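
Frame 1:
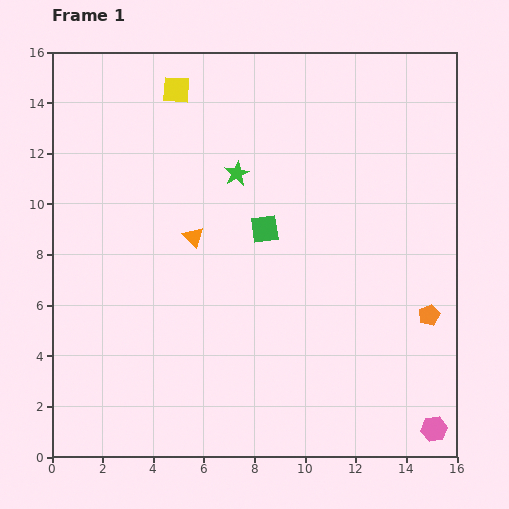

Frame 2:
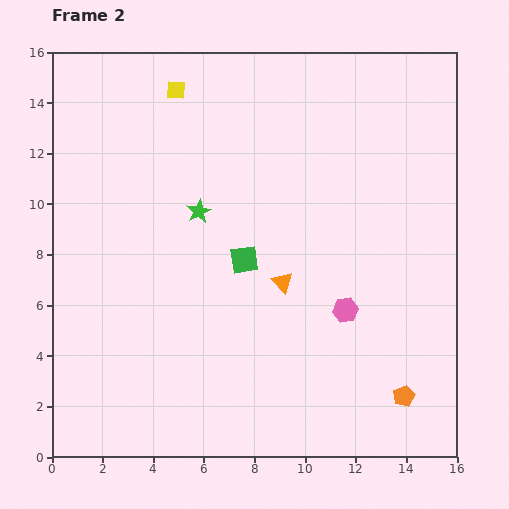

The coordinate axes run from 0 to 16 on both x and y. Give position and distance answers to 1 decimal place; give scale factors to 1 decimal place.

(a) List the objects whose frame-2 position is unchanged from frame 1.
the yellow square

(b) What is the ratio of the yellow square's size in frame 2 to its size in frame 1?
0.7×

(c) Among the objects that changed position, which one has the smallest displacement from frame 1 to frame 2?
the green square

(moved 1.4)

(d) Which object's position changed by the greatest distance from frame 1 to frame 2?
the pink hexagon

(moved 5.9; next 3.9)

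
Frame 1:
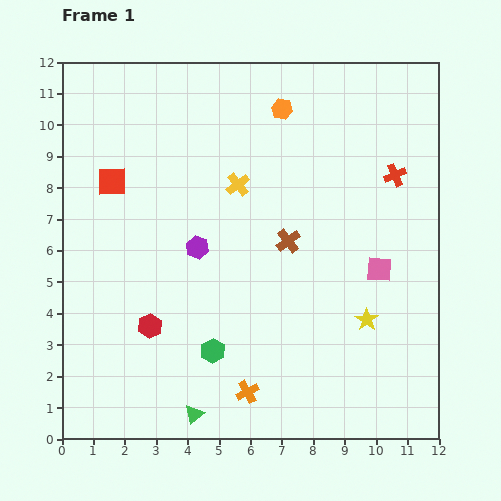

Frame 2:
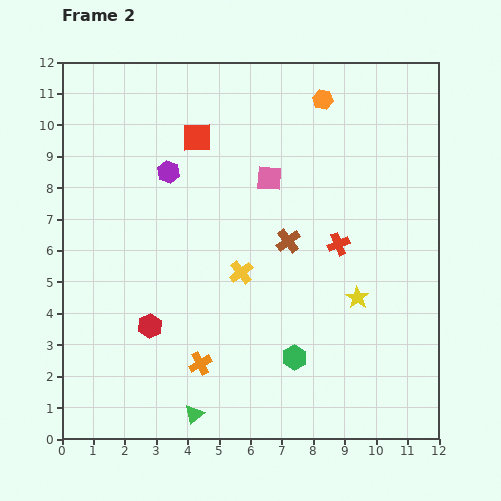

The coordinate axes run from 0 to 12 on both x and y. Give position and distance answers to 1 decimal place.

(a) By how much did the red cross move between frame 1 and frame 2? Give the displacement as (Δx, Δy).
(-1.8, -2.2)

The red cross was at (10.6, 8.4) in frame 1 and (8.8, 6.2) in frame 2.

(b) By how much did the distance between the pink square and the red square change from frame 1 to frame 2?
-6.3

Distance in frame 1: 8.9. Distance in frame 2: 2.6.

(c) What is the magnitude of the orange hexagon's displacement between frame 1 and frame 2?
1.3

The orange hexagon moved from (7.0, 10.5) to (8.3, 10.8), a distance of √(1.3² + 0.3²) ≈ 1.3.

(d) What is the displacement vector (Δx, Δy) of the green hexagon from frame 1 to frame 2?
(2.6, -0.2)

The green hexagon was at (4.8, 2.8) in frame 1 and (7.4, 2.6) in frame 2.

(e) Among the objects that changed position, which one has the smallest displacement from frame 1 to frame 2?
the yellow star

(moved 0.8)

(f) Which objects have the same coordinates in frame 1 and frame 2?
the green triangle, the brown cross, the red hexagon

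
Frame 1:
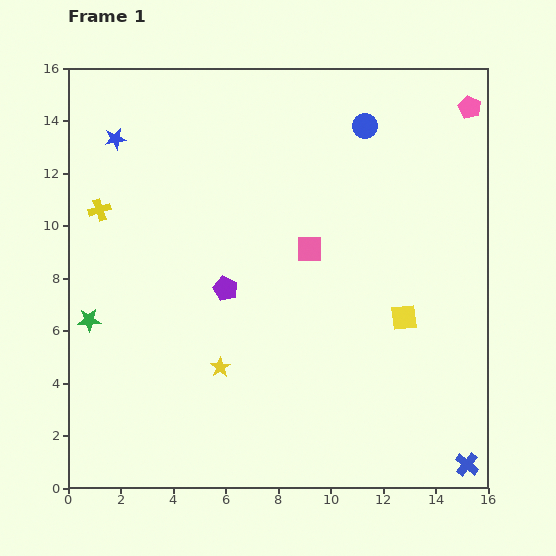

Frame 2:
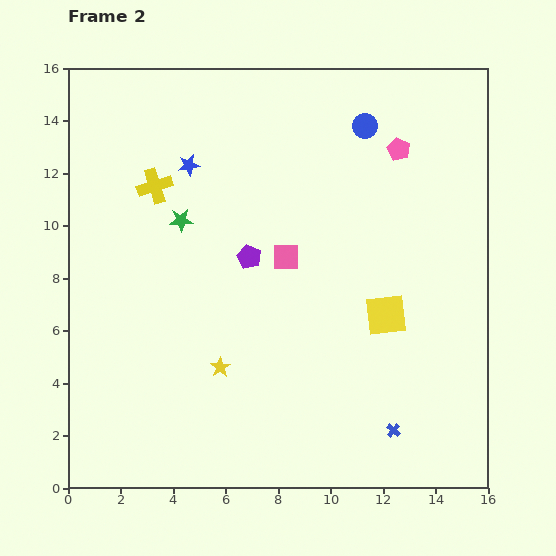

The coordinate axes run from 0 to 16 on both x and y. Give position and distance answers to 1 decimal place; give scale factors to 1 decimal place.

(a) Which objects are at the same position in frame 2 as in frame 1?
the yellow star, the blue circle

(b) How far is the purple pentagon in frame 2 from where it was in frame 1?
1.5

The purple pentagon moved from (6.0, 7.6) to (6.9, 8.8), a distance of √(0.9² + 1.2²) ≈ 1.5.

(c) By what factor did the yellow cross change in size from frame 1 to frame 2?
1.6×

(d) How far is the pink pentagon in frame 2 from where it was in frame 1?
3.1

The pink pentagon moved from (15.3, 14.5) to (12.6, 12.9), a distance of √(2.7² + 1.6²) ≈ 3.1.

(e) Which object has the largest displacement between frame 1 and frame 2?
the green star

(moved 5.2; next 3.1)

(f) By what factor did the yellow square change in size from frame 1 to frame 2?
1.6×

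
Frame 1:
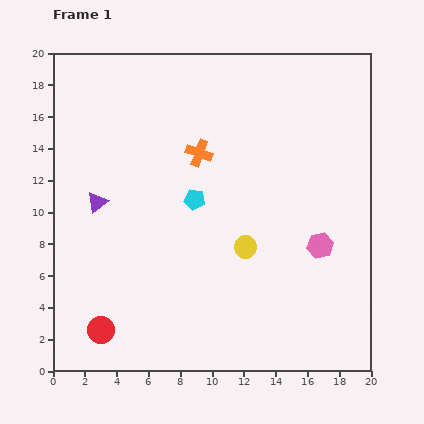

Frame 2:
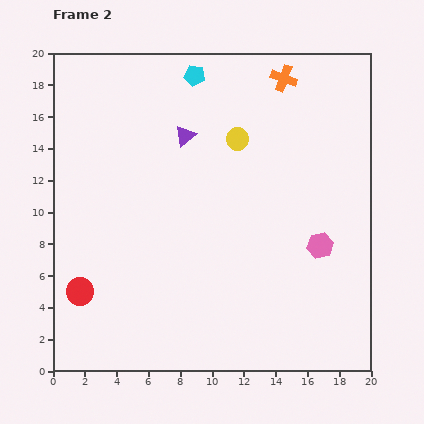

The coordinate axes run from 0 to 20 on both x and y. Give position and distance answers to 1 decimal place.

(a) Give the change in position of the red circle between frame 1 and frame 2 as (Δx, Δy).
(-1.3, 2.4)

The red circle was at (3.0, 2.6) in frame 1 and (1.7, 5.0) in frame 2.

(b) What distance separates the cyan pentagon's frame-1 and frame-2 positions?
7.8

The cyan pentagon moved from (8.9, 10.8) to (8.9, 18.6), a distance of √(0.0² + 7.8²) ≈ 7.8.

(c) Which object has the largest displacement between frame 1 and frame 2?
the cyan pentagon

(moved 7.8; next 7.1)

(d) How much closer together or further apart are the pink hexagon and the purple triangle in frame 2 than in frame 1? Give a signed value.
-3.4

Distance in frame 1: 14.3. Distance in frame 2: 10.9.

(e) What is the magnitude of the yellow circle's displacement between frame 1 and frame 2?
6.8

The yellow circle moved from (12.1, 7.8) to (11.6, 14.6), a distance of √(0.5² + 6.8²) ≈ 6.8.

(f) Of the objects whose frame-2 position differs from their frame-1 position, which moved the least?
the red circle

(moved 2.7)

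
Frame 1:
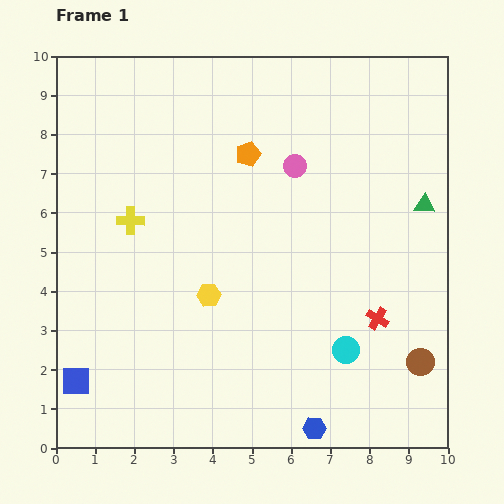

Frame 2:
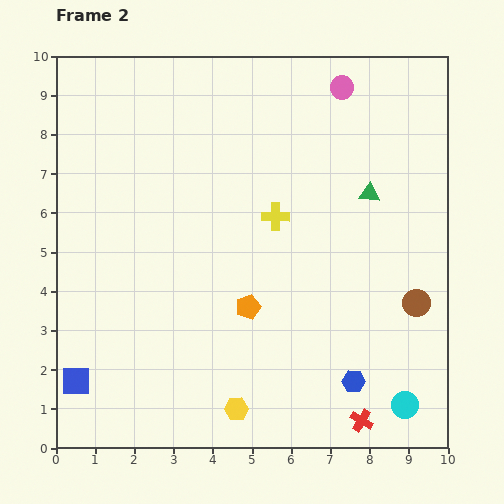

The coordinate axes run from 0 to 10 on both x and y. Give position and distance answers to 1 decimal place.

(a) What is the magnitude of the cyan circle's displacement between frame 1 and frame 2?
2.1

The cyan circle moved from (7.4, 2.5) to (8.9, 1.1), a distance of √(1.5² + 1.4²) ≈ 2.1.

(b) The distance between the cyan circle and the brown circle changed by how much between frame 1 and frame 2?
+0.7

Distance in frame 1: 1.9. Distance in frame 2: 2.6.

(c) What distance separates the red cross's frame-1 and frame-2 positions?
2.6

The red cross moved from (8.2, 3.3) to (7.8, 0.7), a distance of √(0.4² + 2.6²) ≈ 2.6.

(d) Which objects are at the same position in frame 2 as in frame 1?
the blue square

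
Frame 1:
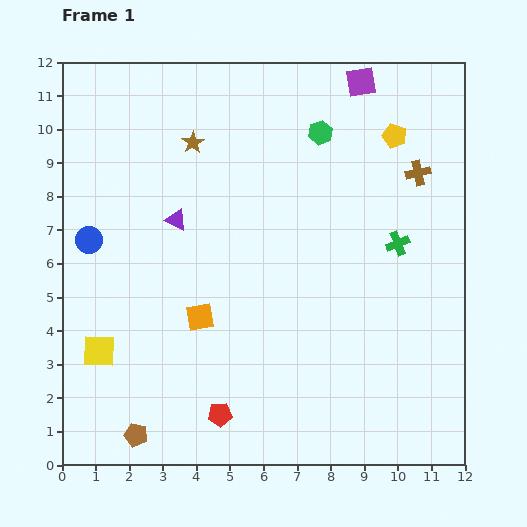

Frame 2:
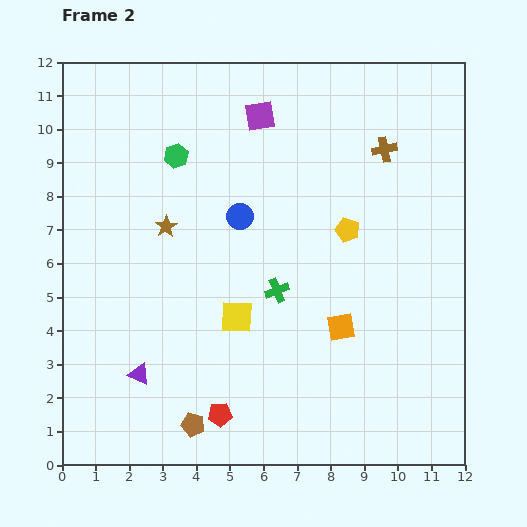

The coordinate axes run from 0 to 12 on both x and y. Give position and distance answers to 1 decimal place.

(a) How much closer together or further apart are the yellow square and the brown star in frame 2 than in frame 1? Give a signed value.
-3.4

Distance in frame 1: 6.8. Distance in frame 2: 3.4.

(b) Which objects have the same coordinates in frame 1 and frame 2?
the red pentagon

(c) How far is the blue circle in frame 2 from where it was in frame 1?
4.6

The blue circle moved from (0.8, 6.7) to (5.3, 7.4), a distance of √(4.5² + 0.7²) ≈ 4.6.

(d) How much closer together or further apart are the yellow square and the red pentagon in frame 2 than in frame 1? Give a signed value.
-1.2

Distance in frame 1: 4.1. Distance in frame 2: 2.9.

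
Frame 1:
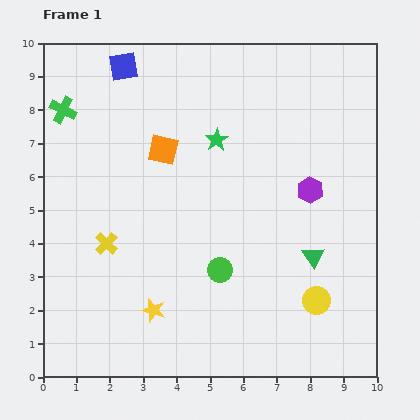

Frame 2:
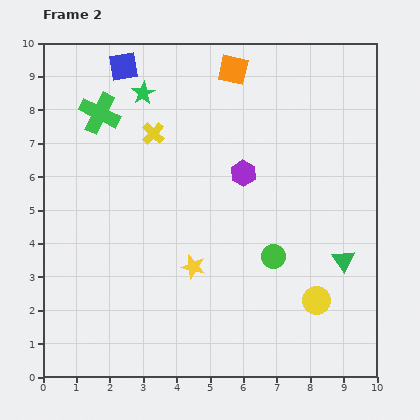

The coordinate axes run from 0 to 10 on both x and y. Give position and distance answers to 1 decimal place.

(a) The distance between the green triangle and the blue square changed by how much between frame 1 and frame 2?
+0.7

Distance in frame 1: 8.1. Distance in frame 2: 8.8.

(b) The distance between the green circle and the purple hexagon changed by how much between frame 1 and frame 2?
-0.9

Distance in frame 1: 3.6. Distance in frame 2: 2.7.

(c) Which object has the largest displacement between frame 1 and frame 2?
the yellow cross

(moved 3.6; next 3.2)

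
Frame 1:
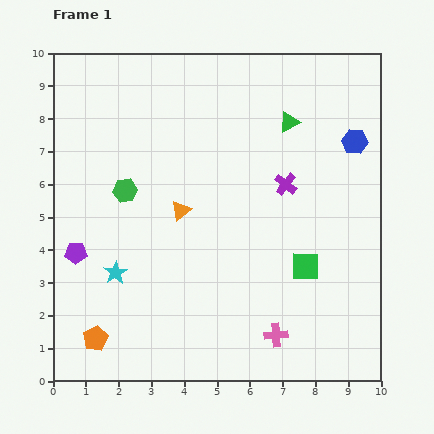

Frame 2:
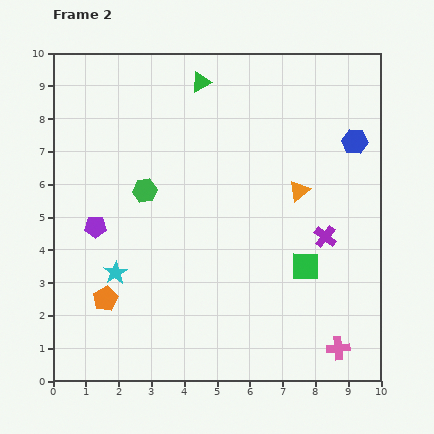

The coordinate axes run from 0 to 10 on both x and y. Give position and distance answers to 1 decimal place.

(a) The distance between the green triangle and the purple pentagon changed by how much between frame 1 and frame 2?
-2.2

Distance in frame 1: 7.6. Distance in frame 2: 5.4.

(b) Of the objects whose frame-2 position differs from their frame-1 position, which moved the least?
the green hexagon

(moved 0.6)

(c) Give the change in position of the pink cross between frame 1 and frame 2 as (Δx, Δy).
(1.9, -0.4)

The pink cross was at (6.8, 1.4) in frame 1 and (8.7, 1.0) in frame 2.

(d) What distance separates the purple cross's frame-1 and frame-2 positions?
2.0

The purple cross moved from (7.1, 6.0) to (8.3, 4.4), a distance of √(1.2² + 1.6²) ≈ 2.0.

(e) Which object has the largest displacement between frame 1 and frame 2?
the orange triangle

(moved 3.6; next 3.0)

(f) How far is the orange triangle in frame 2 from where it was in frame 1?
3.6

The orange triangle moved from (3.9, 5.2) to (7.5, 5.8), a distance of √(3.6² + 0.6²) ≈ 3.6.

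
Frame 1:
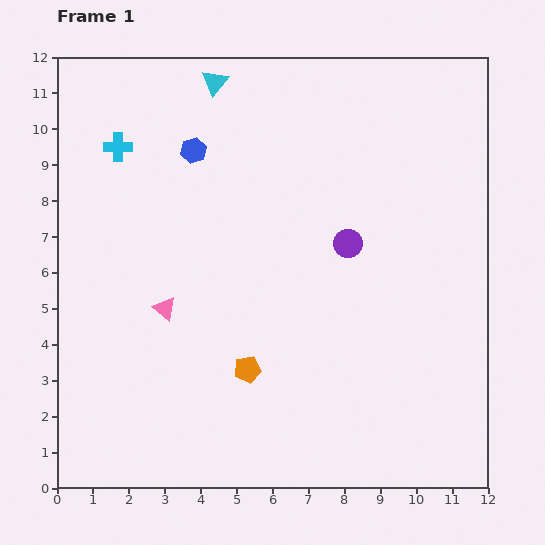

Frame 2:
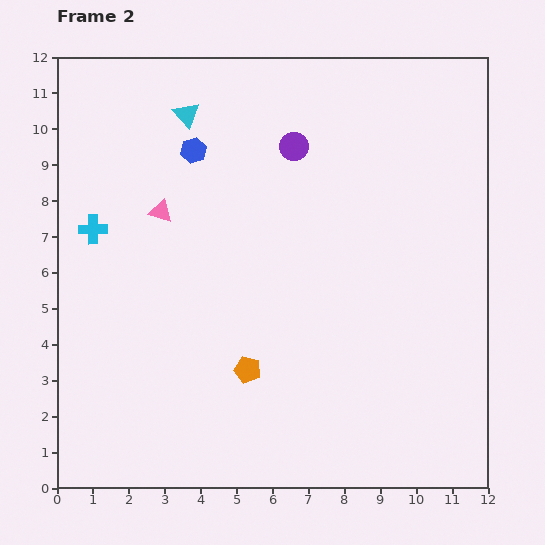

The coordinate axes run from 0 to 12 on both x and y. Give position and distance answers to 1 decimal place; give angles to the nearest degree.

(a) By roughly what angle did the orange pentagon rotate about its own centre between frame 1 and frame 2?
27° clockwise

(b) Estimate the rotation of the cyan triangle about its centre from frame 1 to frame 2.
19° counter-clockwise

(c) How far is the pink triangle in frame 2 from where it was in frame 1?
2.7

The pink triangle moved from (3.0, 5.0) to (2.9, 7.7), a distance of √(0.1² + 2.7²) ≈ 2.7.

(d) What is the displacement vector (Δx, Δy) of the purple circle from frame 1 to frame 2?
(-1.5, 2.7)

The purple circle was at (8.1, 6.8) in frame 1 and (6.6, 9.5) in frame 2.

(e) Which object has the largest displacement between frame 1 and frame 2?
the purple circle

(moved 3.1; next 2.7)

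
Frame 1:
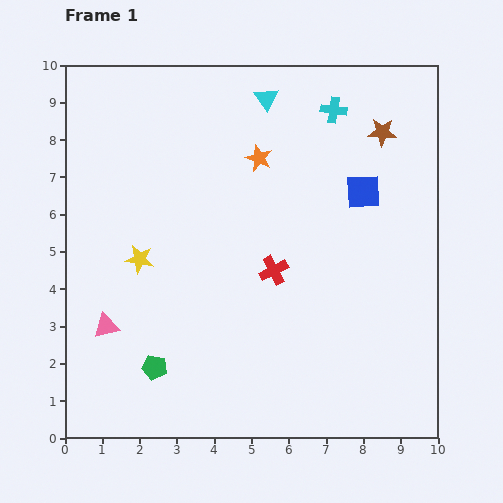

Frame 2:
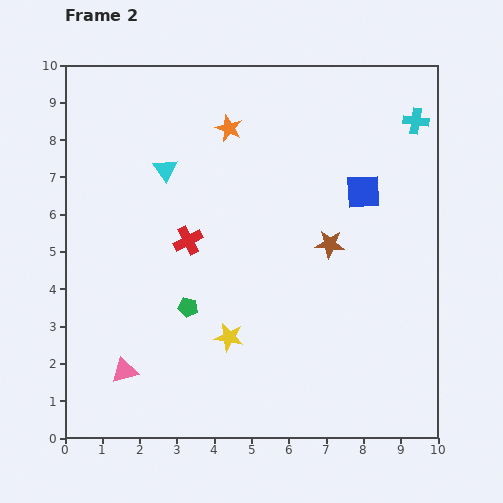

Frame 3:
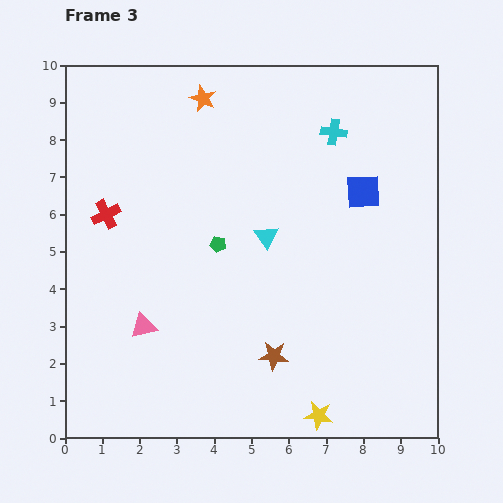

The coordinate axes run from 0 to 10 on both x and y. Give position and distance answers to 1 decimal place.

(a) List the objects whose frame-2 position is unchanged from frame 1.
the blue square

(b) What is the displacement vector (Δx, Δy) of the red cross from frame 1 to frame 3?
(-4.5, 1.5)

The red cross was at (5.6, 4.5) in frame 1 and (1.1, 6.0) in frame 3.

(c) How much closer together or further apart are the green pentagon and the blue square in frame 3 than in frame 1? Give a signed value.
-3.2

Distance in frame 1: 7.3. Distance in frame 3: 4.1.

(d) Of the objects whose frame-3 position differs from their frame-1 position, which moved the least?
the cyan cross

(moved 0.6)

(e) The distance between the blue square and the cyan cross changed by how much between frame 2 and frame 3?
-0.6

Distance in frame 2: 2.4. Distance in frame 3: 1.8.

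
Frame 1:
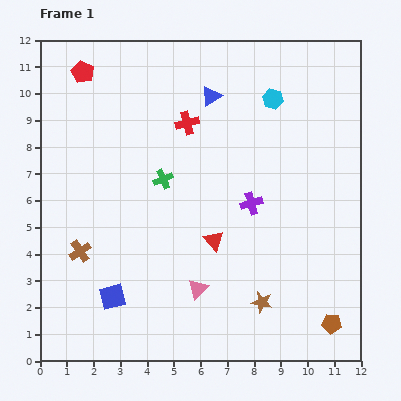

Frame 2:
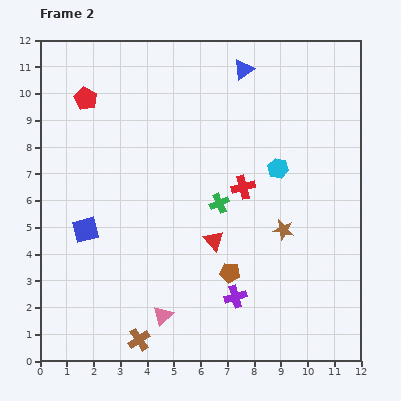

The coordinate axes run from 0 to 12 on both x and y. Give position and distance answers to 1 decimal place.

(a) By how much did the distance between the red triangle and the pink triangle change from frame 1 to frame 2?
+1.5

Distance in frame 1: 1.9. Distance in frame 2: 3.4.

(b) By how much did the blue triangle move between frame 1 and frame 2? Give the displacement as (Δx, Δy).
(1.2, 1.0)

The blue triangle was at (6.4, 9.9) in frame 1 and (7.6, 10.9) in frame 2.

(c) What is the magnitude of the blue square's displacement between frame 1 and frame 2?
2.7

The blue square moved from (2.7, 2.4) to (1.7, 4.9), a distance of √(1.0² + 2.5²) ≈ 2.7.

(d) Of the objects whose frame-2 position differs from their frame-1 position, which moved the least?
the red pentagon

(moved 1.0)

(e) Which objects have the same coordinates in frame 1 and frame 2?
the red triangle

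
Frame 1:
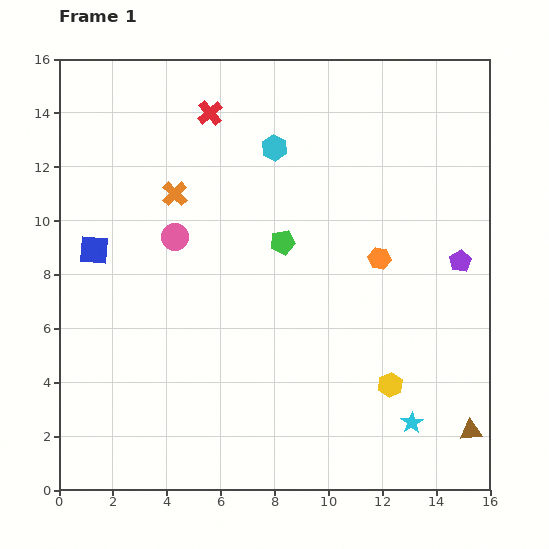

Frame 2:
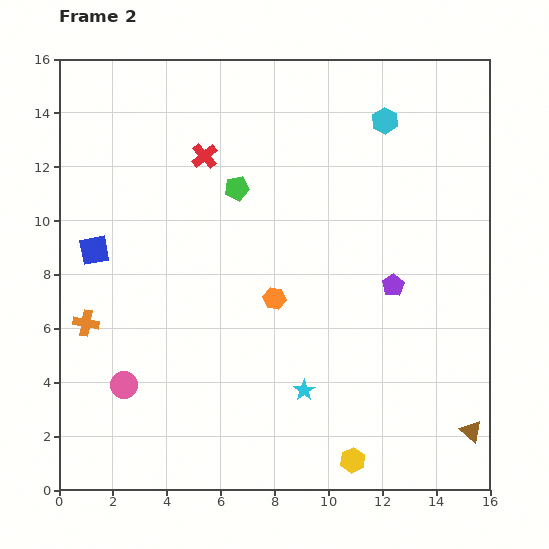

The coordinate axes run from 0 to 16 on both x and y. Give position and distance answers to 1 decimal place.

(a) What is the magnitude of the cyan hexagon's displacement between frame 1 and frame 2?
4.2

The cyan hexagon moved from (8.0, 12.7) to (12.1, 13.7), a distance of √(4.1² + 1.0²) ≈ 4.2.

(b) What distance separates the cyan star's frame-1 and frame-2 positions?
4.2

The cyan star moved from (13.1, 2.5) to (9.1, 3.7), a distance of √(4.0² + 1.2²) ≈ 4.2.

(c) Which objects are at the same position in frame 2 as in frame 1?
the brown triangle, the blue square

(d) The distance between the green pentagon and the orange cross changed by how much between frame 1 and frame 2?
+3.1

Distance in frame 1: 4.4. Distance in frame 2: 7.5.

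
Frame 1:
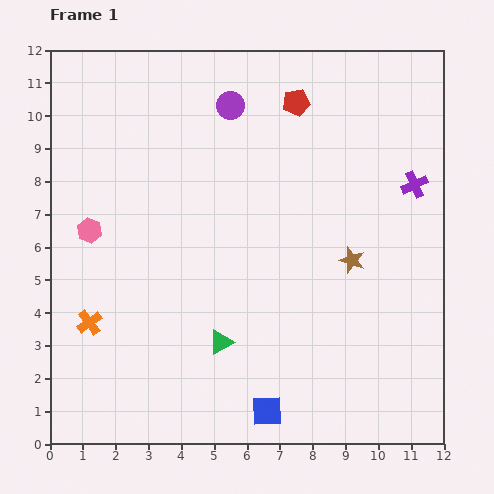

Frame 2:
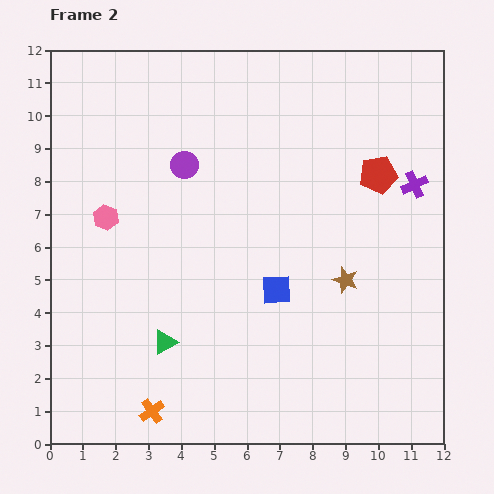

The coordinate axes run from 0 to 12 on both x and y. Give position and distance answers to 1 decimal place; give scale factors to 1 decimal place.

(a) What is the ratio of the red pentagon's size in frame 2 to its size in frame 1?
1.4×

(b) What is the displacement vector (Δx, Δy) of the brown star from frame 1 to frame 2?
(-0.2, -0.6)

The brown star was at (9.2, 5.6) in frame 1 and (9.0, 5.0) in frame 2.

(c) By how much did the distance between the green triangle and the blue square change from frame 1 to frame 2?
+1.3

Distance in frame 1: 2.5. Distance in frame 2: 3.8.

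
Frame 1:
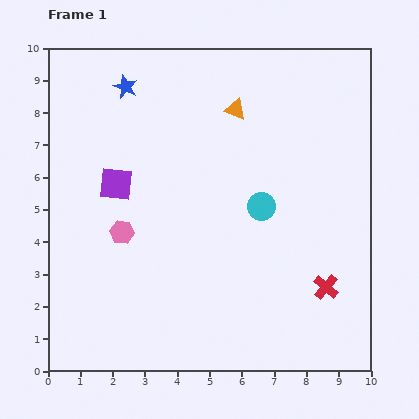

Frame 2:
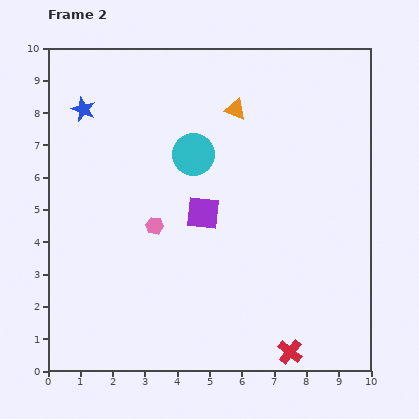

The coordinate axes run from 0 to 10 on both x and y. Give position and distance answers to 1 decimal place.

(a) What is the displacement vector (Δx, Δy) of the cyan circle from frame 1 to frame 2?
(-2.1, 1.6)

The cyan circle was at (6.6, 5.1) in frame 1 and (4.5, 6.7) in frame 2.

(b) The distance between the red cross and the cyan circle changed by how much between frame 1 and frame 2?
+3.6

Distance in frame 1: 3.2. Distance in frame 2: 6.8.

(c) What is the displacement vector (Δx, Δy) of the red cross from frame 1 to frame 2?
(-1.1, -2.0)

The red cross was at (8.6, 2.6) in frame 1 and (7.5, 0.6) in frame 2.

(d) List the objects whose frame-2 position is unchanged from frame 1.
the orange triangle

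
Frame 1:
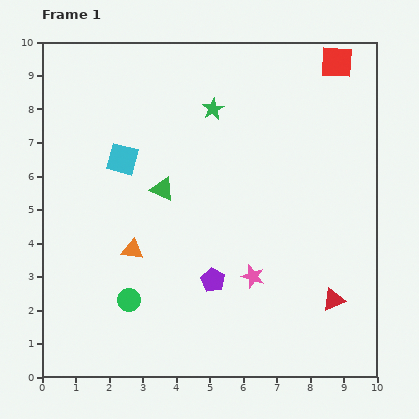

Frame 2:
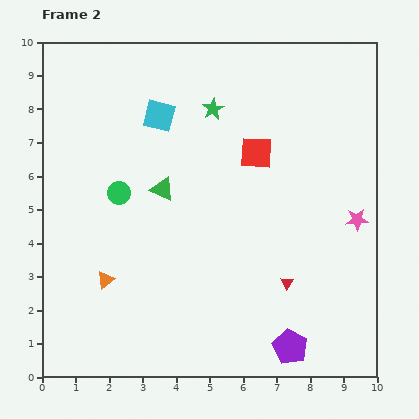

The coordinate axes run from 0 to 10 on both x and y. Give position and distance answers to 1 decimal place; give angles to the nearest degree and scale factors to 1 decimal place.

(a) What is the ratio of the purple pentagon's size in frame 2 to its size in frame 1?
1.5×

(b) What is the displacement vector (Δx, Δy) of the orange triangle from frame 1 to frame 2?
(-0.8, -0.9)

The orange triangle was at (2.7, 3.8) in frame 1 and (1.9, 2.9) in frame 2.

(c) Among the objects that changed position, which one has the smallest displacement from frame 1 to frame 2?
the orange triangle

(moved 1.2)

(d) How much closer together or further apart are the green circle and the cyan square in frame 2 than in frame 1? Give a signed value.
-1.6

Distance in frame 1: 4.2. Distance in frame 2: 2.6.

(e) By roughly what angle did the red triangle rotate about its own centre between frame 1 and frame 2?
34° counter-clockwise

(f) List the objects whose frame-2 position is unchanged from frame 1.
the green star, the green triangle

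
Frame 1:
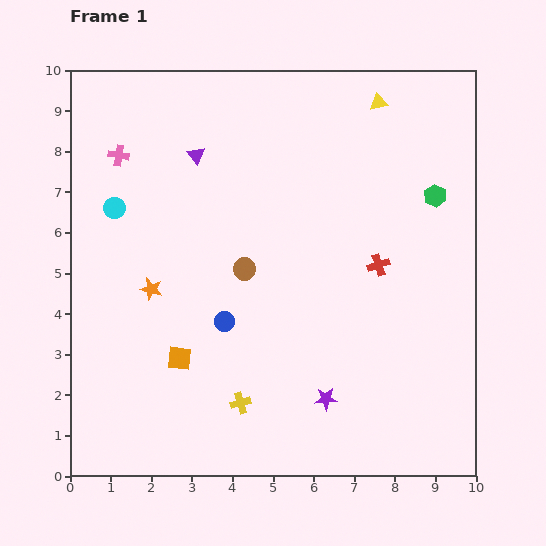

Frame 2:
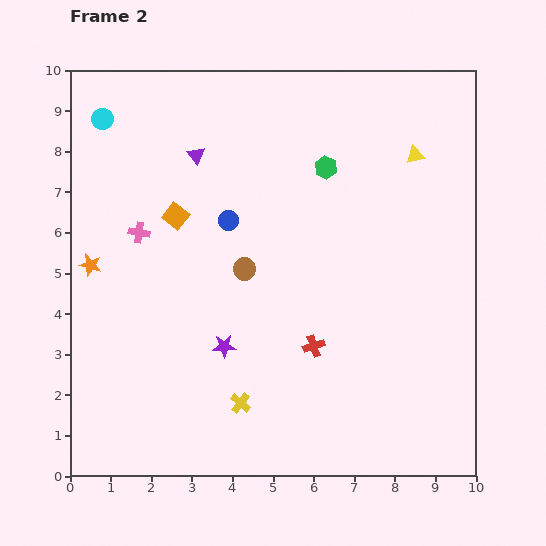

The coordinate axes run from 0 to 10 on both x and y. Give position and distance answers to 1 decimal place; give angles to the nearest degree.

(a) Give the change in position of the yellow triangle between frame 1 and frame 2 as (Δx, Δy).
(0.9, -1.3)

The yellow triangle was at (7.6, 9.2) in frame 1 and (8.5, 7.9) in frame 2.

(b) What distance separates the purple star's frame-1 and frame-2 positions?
2.8

The purple star moved from (6.3, 1.9) to (3.8, 3.2), a distance of √(2.5² + 1.3²) ≈ 2.8.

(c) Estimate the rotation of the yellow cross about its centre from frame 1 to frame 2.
36° counter-clockwise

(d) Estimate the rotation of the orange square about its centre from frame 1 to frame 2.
32° clockwise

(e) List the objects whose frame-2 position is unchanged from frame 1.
the yellow cross, the brown circle, the purple triangle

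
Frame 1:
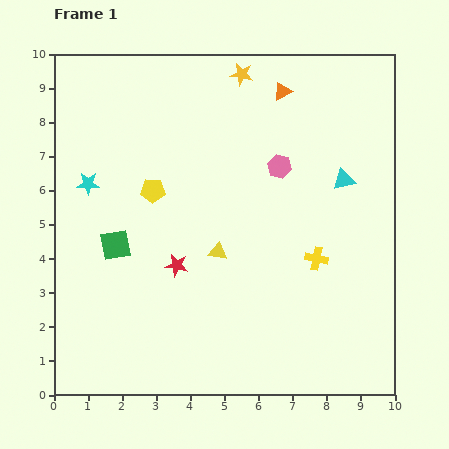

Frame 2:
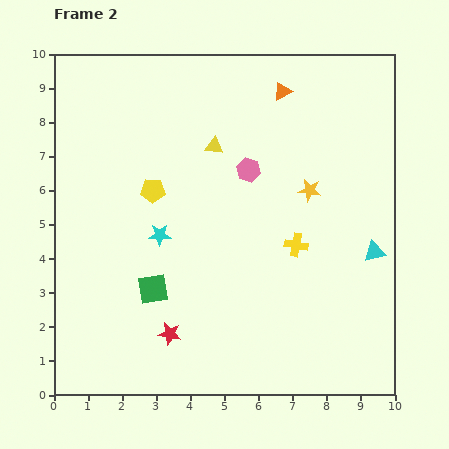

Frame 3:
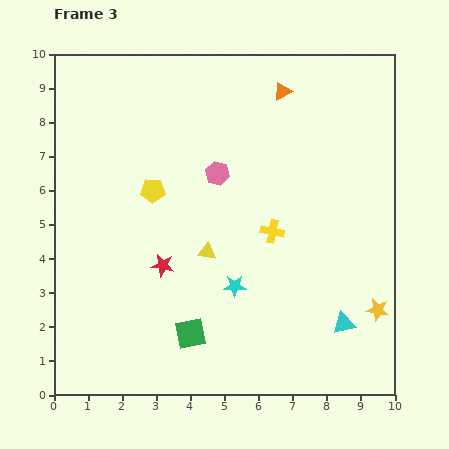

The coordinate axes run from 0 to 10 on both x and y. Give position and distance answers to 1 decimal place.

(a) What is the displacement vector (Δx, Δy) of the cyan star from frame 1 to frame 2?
(2.1, -1.5)

The cyan star was at (1.0, 6.2) in frame 1 and (3.1, 4.7) in frame 2.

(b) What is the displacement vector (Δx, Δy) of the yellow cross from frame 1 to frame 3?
(-1.3, 0.8)

The yellow cross was at (7.7, 4.0) in frame 1 and (6.4, 4.8) in frame 3.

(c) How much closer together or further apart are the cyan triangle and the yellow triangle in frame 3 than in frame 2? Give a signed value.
-1.1

Distance in frame 2: 5.6. Distance in frame 3: 4.5.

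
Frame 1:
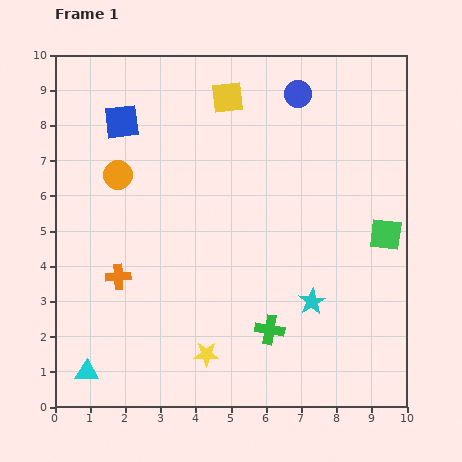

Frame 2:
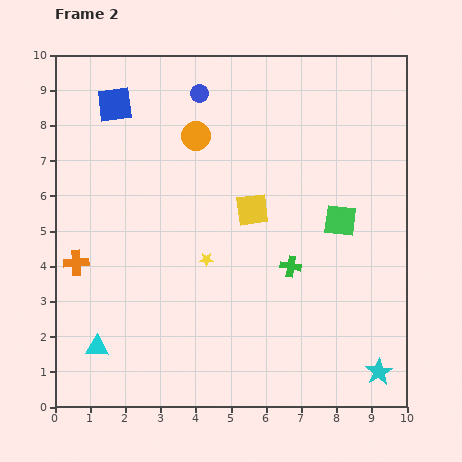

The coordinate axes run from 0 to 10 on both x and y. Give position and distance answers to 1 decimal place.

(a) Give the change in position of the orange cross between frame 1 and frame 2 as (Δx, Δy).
(-1.2, 0.4)

The orange cross was at (1.8, 3.7) in frame 1 and (0.6, 4.1) in frame 2.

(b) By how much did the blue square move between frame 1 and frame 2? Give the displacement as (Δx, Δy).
(-0.2, 0.5)

The blue square was at (1.9, 8.1) in frame 1 and (1.7, 8.6) in frame 2.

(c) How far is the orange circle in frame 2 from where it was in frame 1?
2.5

The orange circle moved from (1.8, 6.6) to (4.0, 7.7), a distance of √(2.2² + 1.1²) ≈ 2.5.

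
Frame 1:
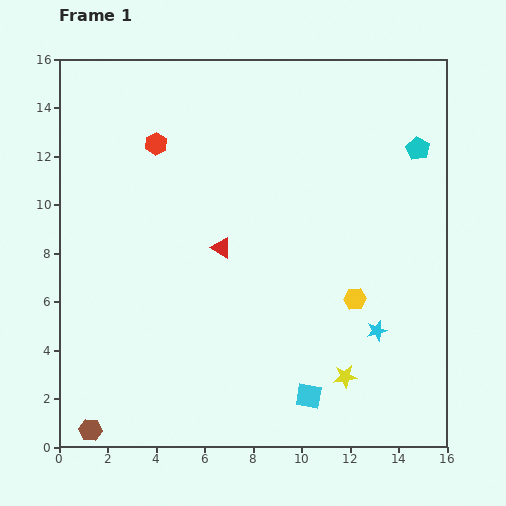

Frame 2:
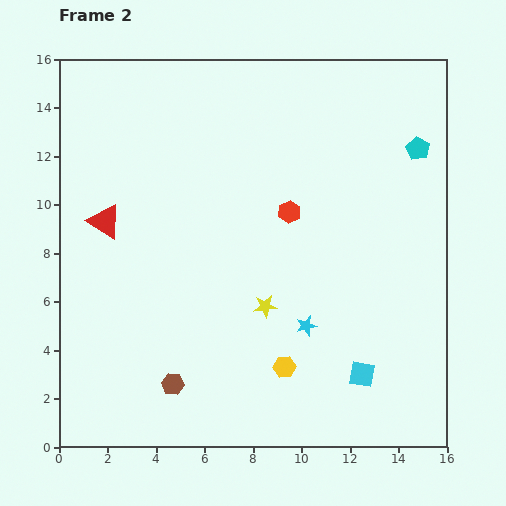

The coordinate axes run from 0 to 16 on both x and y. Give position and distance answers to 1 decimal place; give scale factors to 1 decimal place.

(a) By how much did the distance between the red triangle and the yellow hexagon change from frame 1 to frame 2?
+3.6

Distance in frame 1: 5.9. Distance in frame 2: 9.5.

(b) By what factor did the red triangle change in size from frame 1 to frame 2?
1.6×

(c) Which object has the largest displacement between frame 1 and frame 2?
the red hexagon

(moved 6.2; next 4.9)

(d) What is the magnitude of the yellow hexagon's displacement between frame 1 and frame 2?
4.0

The yellow hexagon moved from (12.2, 6.1) to (9.3, 3.3), a distance of √(2.9² + 2.8²) ≈ 4.0.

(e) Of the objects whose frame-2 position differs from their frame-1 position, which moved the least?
the cyan square

(moved 2.4)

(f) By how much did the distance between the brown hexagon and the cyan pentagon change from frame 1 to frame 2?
-3.8

Distance in frame 1: 17.8. Distance in frame 2: 14.0.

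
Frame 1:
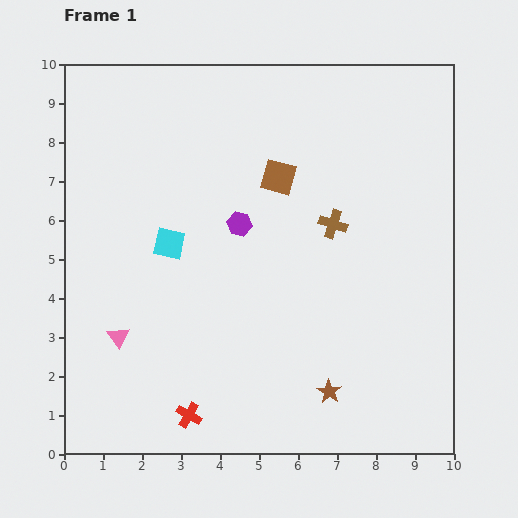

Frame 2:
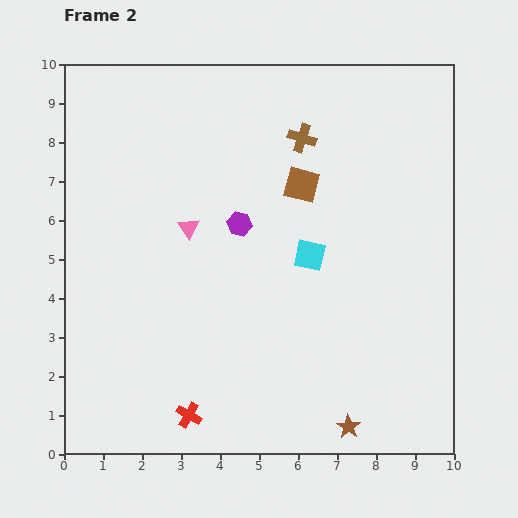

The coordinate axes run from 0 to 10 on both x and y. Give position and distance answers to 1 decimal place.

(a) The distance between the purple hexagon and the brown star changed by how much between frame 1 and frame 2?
+1.0

Distance in frame 1: 4.9. Distance in frame 2: 5.9.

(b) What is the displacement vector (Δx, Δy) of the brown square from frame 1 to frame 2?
(0.6, -0.2)

The brown square was at (5.5, 7.1) in frame 1 and (6.1, 6.9) in frame 2.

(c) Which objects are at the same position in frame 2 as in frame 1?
the purple hexagon, the red cross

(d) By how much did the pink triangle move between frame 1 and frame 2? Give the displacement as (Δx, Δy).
(1.8, 2.8)

The pink triangle was at (1.4, 3.0) in frame 1 and (3.2, 5.8) in frame 2.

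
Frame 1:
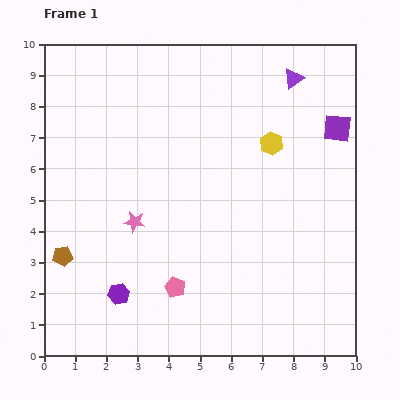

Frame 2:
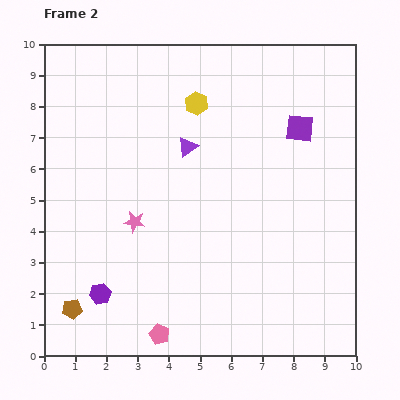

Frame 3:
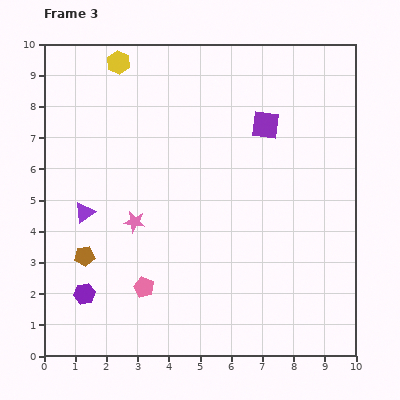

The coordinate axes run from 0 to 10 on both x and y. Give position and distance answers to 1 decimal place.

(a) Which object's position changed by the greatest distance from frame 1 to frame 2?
the purple triangle

(moved 4.0; next 2.7)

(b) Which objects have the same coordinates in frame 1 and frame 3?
the pink star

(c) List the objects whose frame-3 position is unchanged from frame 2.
the pink star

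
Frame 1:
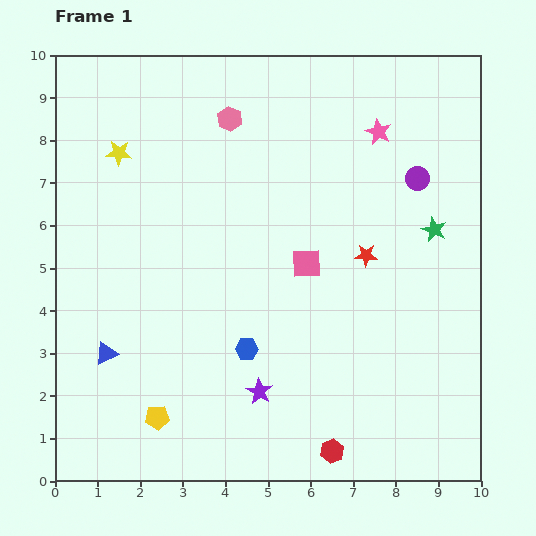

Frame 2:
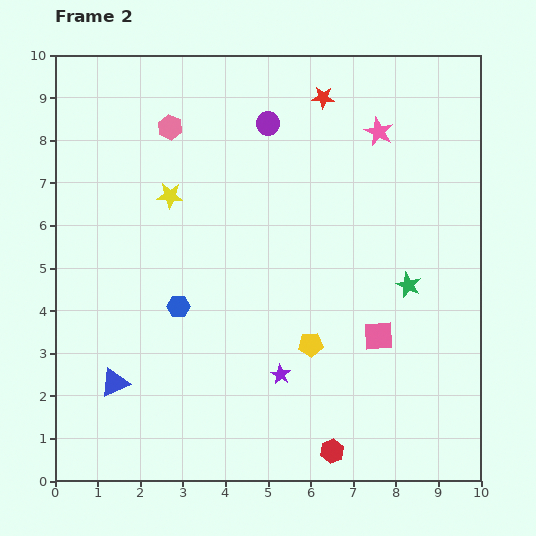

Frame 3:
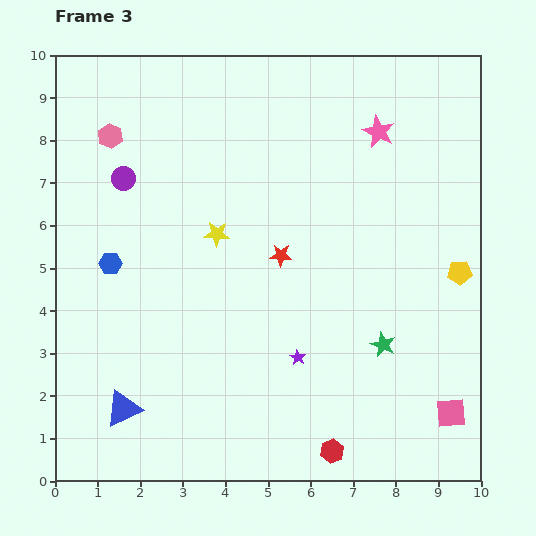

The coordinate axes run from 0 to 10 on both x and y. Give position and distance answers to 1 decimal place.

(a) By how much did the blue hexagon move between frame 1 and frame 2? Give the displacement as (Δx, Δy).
(-1.6, 1.0)

The blue hexagon was at (4.5, 3.1) in frame 1 and (2.9, 4.1) in frame 2.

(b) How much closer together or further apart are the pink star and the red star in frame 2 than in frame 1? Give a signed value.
-1.4

Distance in frame 1: 2.9. Distance in frame 2: 1.5.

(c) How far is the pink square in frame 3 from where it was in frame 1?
4.9

The pink square moved from (5.9, 5.1) to (9.3, 1.6), a distance of √(3.4² + 3.5²) ≈ 4.9.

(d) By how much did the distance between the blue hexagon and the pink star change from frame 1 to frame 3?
+1.0

Distance in frame 1: 6.0. Distance in frame 3: 7.0.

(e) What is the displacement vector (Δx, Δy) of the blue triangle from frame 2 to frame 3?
(0.2, -0.6)

The blue triangle was at (1.4, 2.3) in frame 2 and (1.6, 1.7) in frame 3.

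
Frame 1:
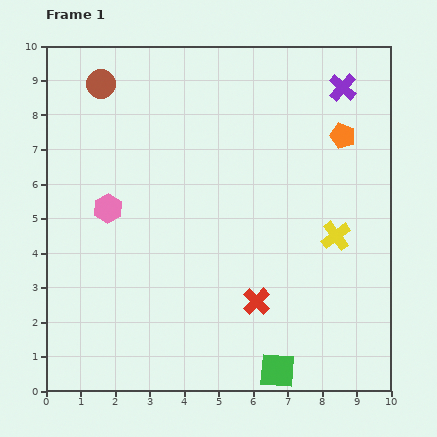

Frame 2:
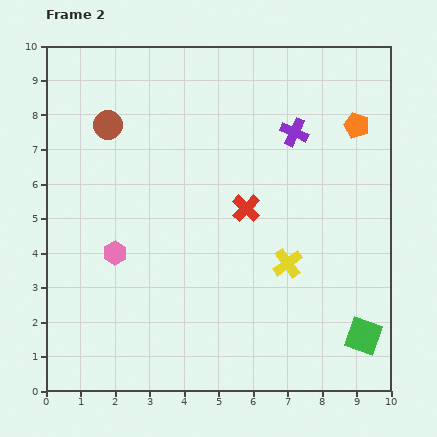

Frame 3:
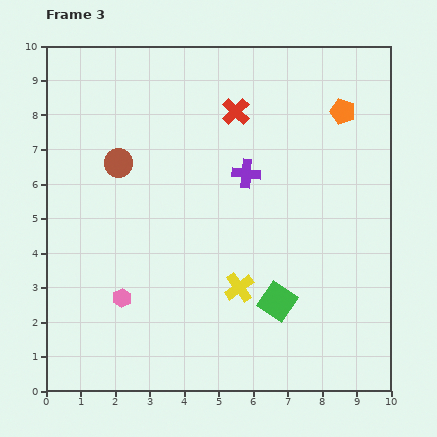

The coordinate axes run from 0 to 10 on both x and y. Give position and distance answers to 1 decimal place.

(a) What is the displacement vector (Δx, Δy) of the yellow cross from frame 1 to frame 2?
(-1.4, -0.8)

The yellow cross was at (8.4, 4.5) in frame 1 and (7.0, 3.7) in frame 2.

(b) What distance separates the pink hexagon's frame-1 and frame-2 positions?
1.3

The pink hexagon moved from (1.8, 5.3) to (2.0, 4.0), a distance of √(0.2² + 1.3²) ≈ 1.3.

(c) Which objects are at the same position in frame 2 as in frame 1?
none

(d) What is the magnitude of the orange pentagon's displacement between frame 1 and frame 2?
0.5

The orange pentagon moved from (8.6, 7.4) to (9.0, 7.7), a distance of √(0.4² + 0.3²) ≈ 0.5.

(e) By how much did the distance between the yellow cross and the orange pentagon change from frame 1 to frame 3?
+3.0

Distance in frame 1: 2.9. Distance in frame 3: 5.9.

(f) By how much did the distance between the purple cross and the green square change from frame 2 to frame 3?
-2.4

Distance in frame 2: 6.2. Distance in frame 3: 3.8.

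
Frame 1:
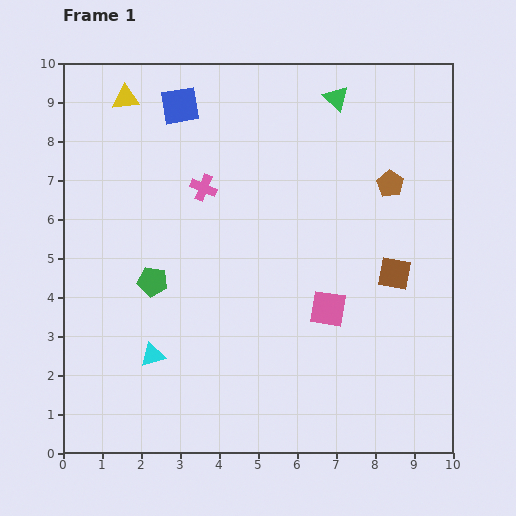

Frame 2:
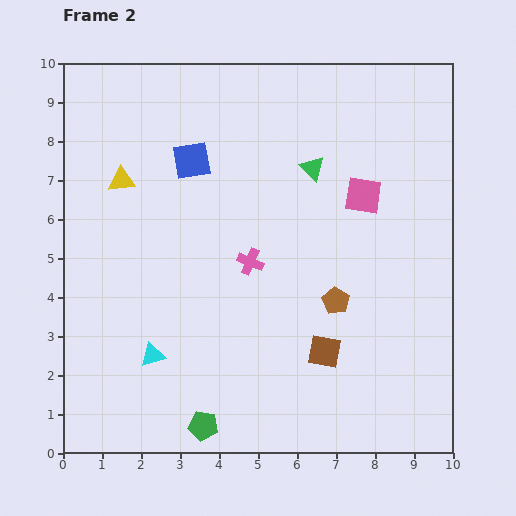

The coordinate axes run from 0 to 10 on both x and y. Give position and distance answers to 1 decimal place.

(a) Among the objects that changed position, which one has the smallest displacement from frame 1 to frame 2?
the blue square

(moved 1.4)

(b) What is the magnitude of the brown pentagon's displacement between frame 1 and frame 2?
3.3

The brown pentagon moved from (8.4, 6.9) to (7.0, 3.9), a distance of √(1.4² + 3.0²) ≈ 3.3.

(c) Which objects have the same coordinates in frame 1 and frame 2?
the cyan triangle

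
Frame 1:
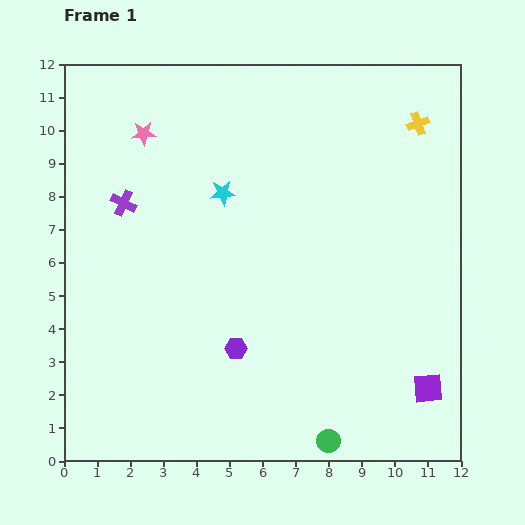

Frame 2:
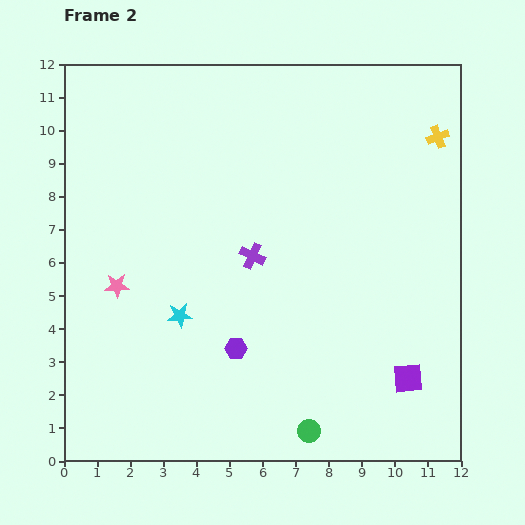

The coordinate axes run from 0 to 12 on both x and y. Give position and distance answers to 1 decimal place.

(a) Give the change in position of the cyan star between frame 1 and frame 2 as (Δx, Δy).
(-1.3, -3.7)

The cyan star was at (4.8, 8.1) in frame 1 and (3.5, 4.4) in frame 2.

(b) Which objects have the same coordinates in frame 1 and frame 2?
the purple hexagon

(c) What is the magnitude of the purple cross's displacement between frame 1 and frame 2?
4.2

The purple cross moved from (1.8, 7.8) to (5.7, 6.2), a distance of √(3.9² + 1.6²) ≈ 4.2.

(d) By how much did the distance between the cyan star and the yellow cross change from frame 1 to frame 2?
+3.2

Distance in frame 1: 6.3. Distance in frame 2: 9.5.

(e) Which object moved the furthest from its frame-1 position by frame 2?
the pink star

(moved 4.7; next 4.2)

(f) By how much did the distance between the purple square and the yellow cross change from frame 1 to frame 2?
-0.6

Distance in frame 1: 8.0. Distance in frame 2: 7.4.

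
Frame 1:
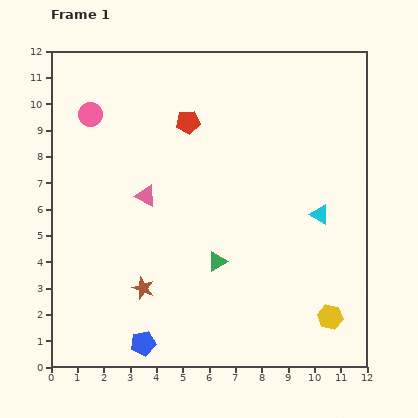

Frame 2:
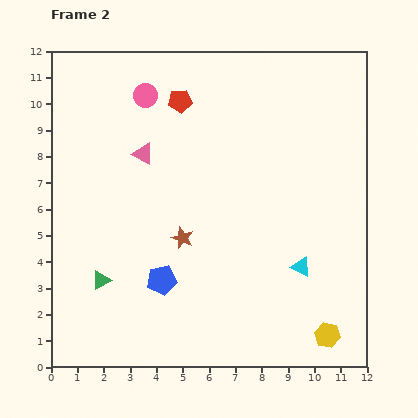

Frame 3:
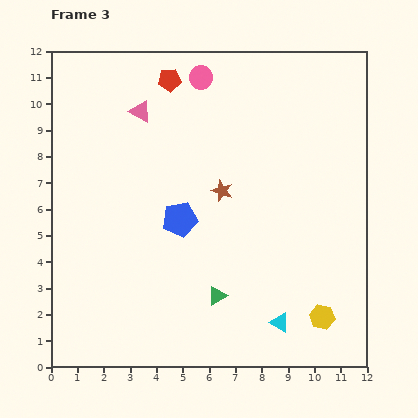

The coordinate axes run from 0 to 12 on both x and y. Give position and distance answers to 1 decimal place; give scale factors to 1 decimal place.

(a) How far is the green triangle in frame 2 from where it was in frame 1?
4.5

The green triangle moved from (6.3, 4.0) to (1.9, 3.3), a distance of √(4.4² + 0.7²) ≈ 4.5.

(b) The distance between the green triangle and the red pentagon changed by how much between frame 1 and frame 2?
+2.0

Distance in frame 1: 5.4. Distance in frame 2: 7.4.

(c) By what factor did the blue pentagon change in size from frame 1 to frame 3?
1.4×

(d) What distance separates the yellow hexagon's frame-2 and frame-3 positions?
0.7

The yellow hexagon moved from (10.5, 1.2) to (10.3, 1.9), a distance of √(0.2² + 0.7²) ≈ 0.7.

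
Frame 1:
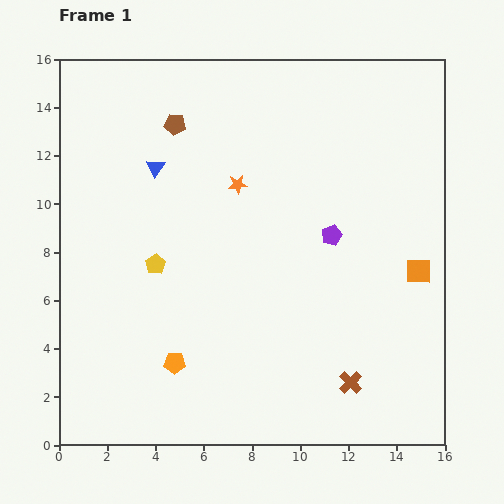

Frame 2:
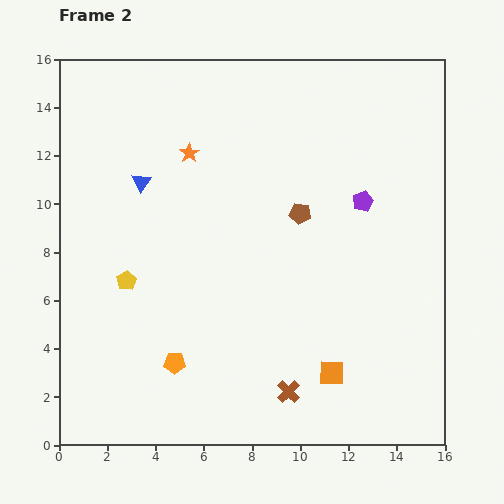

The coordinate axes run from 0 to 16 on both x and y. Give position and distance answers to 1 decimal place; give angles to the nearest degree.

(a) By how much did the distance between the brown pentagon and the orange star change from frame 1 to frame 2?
+1.6

Distance in frame 1: 3.6. Distance in frame 2: 5.2.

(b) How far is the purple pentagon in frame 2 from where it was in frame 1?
1.9

The purple pentagon moved from (11.3, 8.7) to (12.6, 10.1), a distance of √(1.3² + 1.4²) ≈ 1.9.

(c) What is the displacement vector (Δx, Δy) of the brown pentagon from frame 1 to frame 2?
(5.2, -3.7)

The brown pentagon was at (4.8, 13.3) in frame 1 and (10.0, 9.6) in frame 2.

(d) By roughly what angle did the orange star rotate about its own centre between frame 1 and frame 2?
28° counter-clockwise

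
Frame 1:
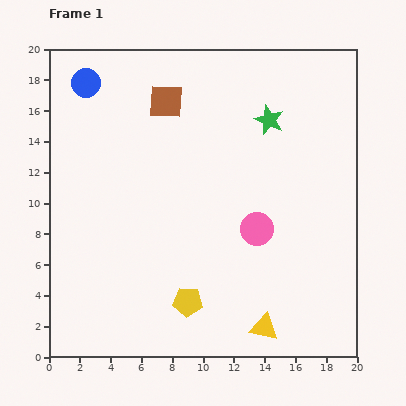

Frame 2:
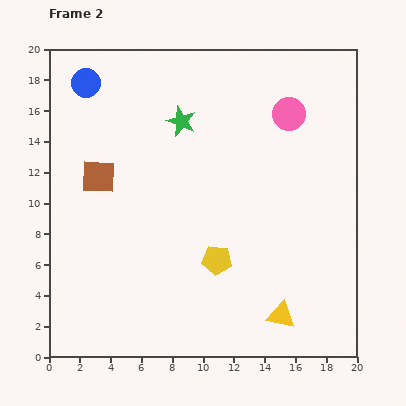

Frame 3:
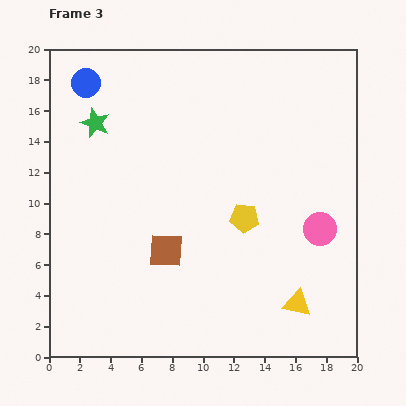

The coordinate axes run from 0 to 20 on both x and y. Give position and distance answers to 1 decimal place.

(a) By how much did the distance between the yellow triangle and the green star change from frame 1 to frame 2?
+0.7

Distance in frame 1: 13.5. Distance in frame 2: 14.2.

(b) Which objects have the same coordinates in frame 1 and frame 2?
the blue circle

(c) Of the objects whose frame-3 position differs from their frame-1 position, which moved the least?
the yellow triangle

(moved 2.6)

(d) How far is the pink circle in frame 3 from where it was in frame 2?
7.8

The pink circle moved from (15.6, 15.8) to (17.6, 8.3), a distance of √(2.0² + 7.5²) ≈ 7.8.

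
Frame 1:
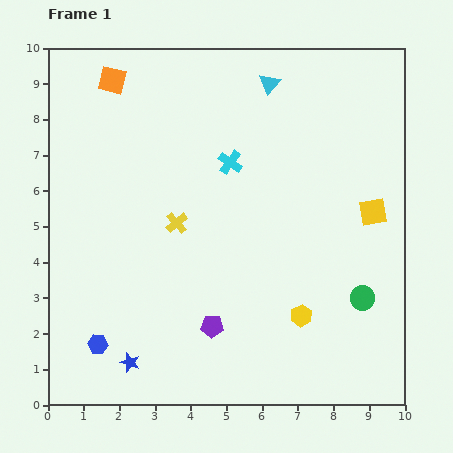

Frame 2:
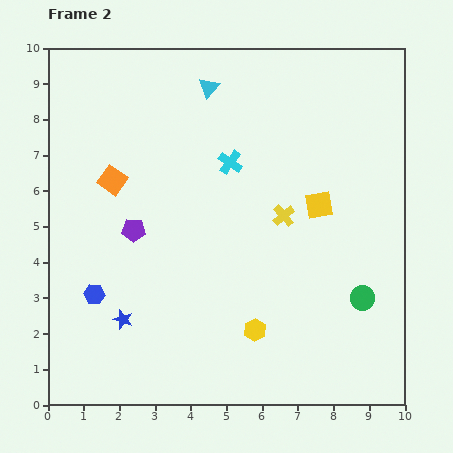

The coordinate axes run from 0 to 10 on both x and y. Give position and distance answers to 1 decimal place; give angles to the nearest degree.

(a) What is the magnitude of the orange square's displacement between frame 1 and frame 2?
2.8

The orange square moved from (1.8, 9.1) to (1.8, 6.3), a distance of √(0.0² + 2.8²) ≈ 2.8.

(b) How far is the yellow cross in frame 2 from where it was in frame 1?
3.0

The yellow cross moved from (3.6, 5.1) to (6.6, 5.3), a distance of √(3.0² + 0.2²) ≈ 3.0.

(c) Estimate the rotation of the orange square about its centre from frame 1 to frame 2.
21° clockwise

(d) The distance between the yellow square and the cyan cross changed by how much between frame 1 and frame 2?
-1.4

Distance in frame 1: 4.2. Distance in frame 2: 2.8.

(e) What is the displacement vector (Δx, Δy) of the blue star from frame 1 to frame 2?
(-0.2, 1.2)

The blue star was at (2.3, 1.2) in frame 1 and (2.1, 2.4) in frame 2.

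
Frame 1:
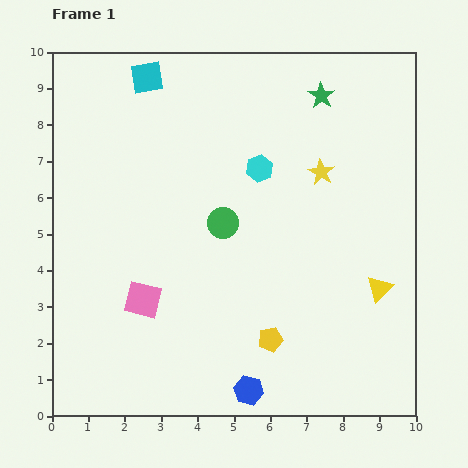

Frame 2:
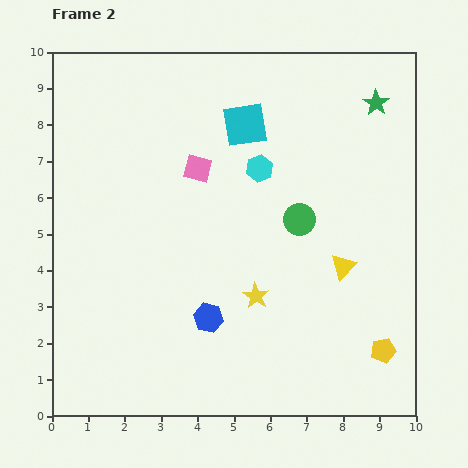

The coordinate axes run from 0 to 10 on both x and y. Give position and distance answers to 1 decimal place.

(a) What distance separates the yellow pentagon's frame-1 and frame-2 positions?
3.1

The yellow pentagon moved from (6.0, 2.1) to (9.1, 1.8), a distance of √(3.1² + 0.3²) ≈ 3.1.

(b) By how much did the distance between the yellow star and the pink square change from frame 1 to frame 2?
-2.2

Distance in frame 1: 6.0. Distance in frame 2: 3.8.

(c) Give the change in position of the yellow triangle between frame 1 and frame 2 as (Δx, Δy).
(-1.0, 0.6)

The yellow triangle was at (9.0, 3.5) in frame 1 and (8.0, 4.1) in frame 2.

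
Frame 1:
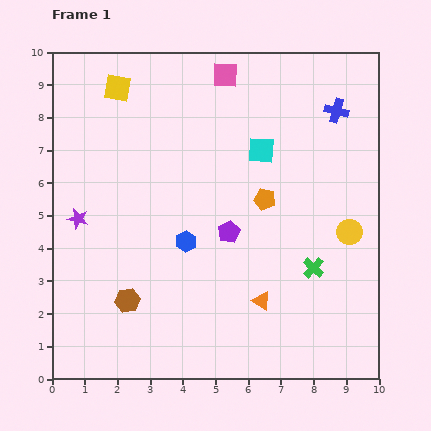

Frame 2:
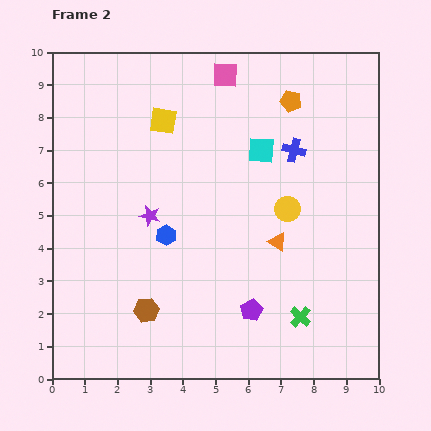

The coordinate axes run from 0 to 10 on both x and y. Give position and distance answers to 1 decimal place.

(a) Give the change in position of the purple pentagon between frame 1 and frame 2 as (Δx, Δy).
(0.7, -2.4)

The purple pentagon was at (5.4, 4.5) in frame 1 and (6.1, 2.1) in frame 2.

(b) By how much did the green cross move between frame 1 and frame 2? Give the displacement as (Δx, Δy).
(-0.4, -1.5)

The green cross was at (8.0, 3.4) in frame 1 and (7.6, 1.9) in frame 2.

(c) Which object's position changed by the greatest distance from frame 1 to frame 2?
the orange pentagon

(moved 3.1; next 2.5)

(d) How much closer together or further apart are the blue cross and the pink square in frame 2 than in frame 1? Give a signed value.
-0.5

Distance in frame 1: 3.6. Distance in frame 2: 3.1.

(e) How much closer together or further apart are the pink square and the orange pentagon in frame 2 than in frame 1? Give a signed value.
-1.8

Distance in frame 1: 4.0. Distance in frame 2: 2.2.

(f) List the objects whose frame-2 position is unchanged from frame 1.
the cyan square, the pink square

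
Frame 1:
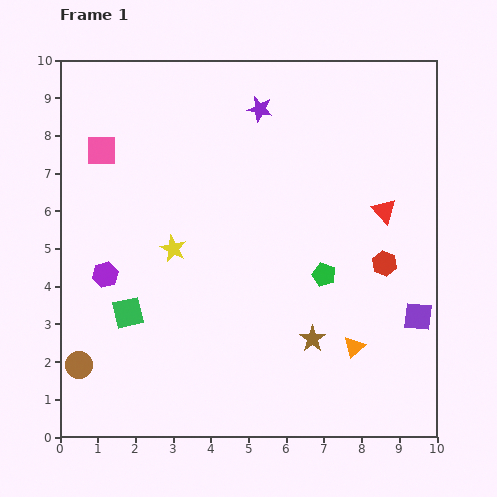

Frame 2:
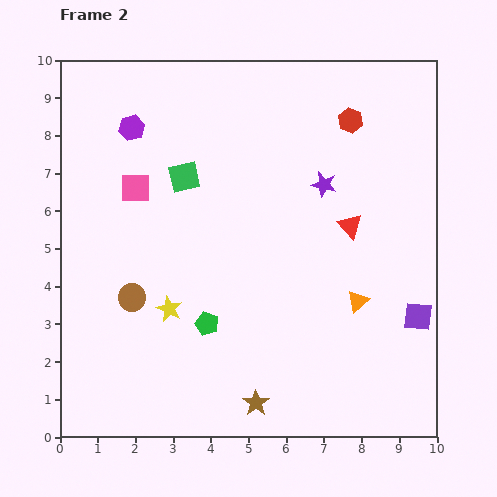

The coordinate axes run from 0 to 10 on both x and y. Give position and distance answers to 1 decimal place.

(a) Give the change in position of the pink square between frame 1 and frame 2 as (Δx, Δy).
(0.9, -1.0)

The pink square was at (1.1, 7.6) in frame 1 and (2.0, 6.6) in frame 2.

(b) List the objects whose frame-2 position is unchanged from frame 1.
the purple square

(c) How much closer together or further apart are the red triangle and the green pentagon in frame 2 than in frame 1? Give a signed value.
+2.3

Distance in frame 1: 2.3. Distance in frame 2: 4.6.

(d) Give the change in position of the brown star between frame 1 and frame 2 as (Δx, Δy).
(-1.5, -1.7)

The brown star was at (6.7, 2.6) in frame 1 and (5.2, 0.9) in frame 2.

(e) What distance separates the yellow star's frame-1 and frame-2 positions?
1.6

The yellow star moved from (3.0, 5.0) to (2.9, 3.4), a distance of √(0.1² + 1.6²) ≈ 1.6.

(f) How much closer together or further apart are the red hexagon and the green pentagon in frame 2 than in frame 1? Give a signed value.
+5.0

Distance in frame 1: 1.6. Distance in frame 2: 6.6.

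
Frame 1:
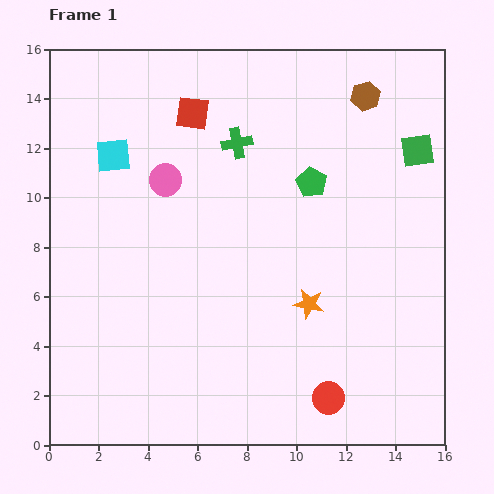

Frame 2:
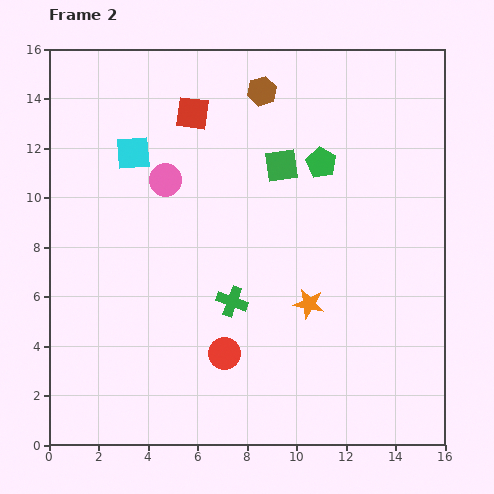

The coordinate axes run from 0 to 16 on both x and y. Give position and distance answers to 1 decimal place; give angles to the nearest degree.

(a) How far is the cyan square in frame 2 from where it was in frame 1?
0.8

The cyan square moved from (2.6, 11.7) to (3.4, 11.8), a distance of √(0.8² + 0.1²) ≈ 0.8.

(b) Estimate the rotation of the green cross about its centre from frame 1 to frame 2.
32° clockwise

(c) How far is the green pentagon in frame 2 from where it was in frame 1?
0.9

The green pentagon moved from (10.6, 10.6) to (11.0, 11.4), a distance of √(0.4² + 0.8²) ≈ 0.9.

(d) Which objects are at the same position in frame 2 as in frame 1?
the pink circle, the red square, the orange star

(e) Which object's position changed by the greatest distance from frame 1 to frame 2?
the green cross

(moved 6.4; next 5.5)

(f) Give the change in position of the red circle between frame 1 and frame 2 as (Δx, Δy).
(-4.2, 1.8)

The red circle was at (11.3, 1.9) in frame 1 and (7.1, 3.7) in frame 2.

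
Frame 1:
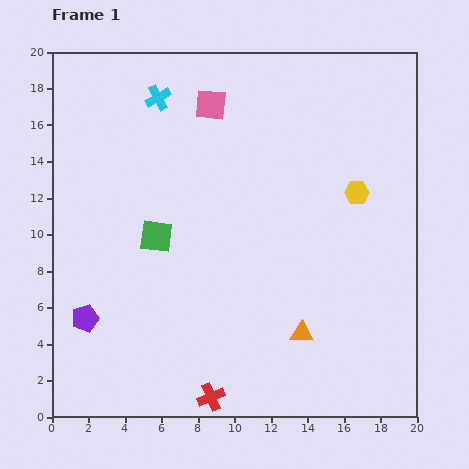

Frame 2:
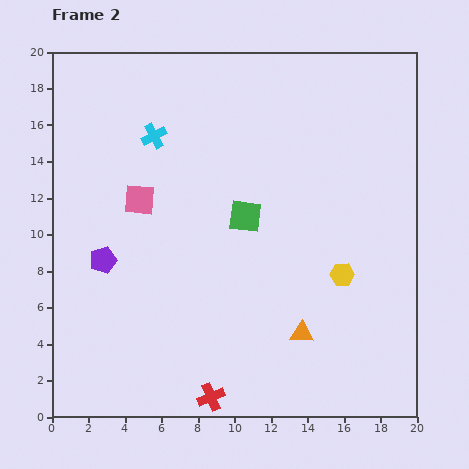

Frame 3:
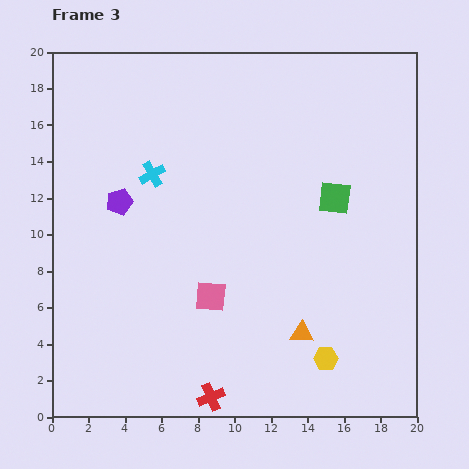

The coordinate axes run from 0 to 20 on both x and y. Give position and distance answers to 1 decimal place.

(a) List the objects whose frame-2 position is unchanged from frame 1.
the orange triangle, the red cross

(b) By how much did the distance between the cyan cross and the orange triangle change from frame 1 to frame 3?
-3.1

Distance in frame 1: 15.1. Distance in frame 3: 12.0.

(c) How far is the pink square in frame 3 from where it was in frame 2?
6.6

The pink square moved from (4.8, 11.9) to (8.7, 6.6), a distance of √(3.9² + 5.3²) ≈ 6.6.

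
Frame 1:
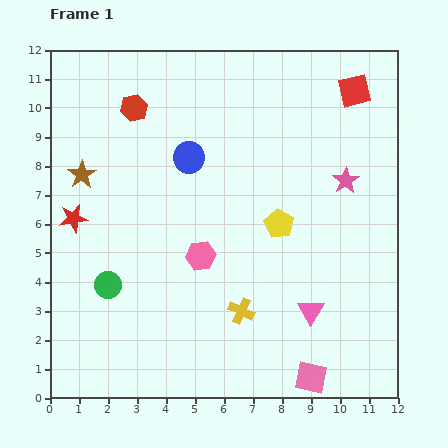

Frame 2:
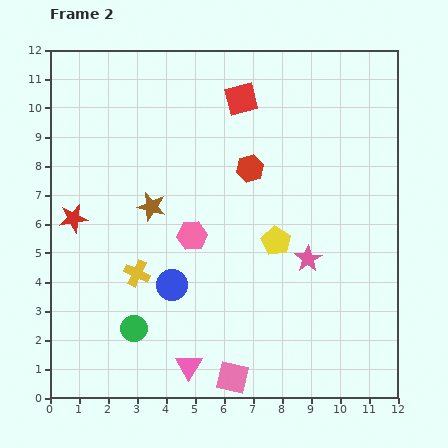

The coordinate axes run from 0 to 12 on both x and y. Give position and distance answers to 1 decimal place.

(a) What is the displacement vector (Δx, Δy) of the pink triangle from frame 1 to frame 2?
(-4.2, -1.9)

The pink triangle was at (9.0, 3.0) in frame 1 and (4.8, 1.1) in frame 2.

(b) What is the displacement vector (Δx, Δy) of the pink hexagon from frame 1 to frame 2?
(-0.3, 0.7)

The pink hexagon was at (5.2, 4.9) in frame 1 and (4.9, 5.6) in frame 2.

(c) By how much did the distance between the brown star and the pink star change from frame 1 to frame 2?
-3.4

Distance in frame 1: 9.1. Distance in frame 2: 5.7.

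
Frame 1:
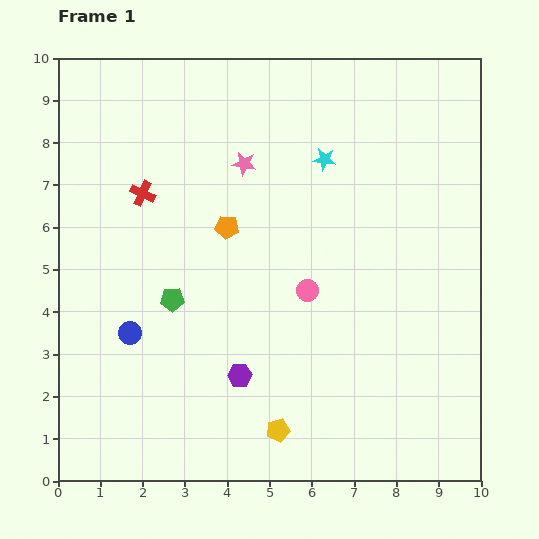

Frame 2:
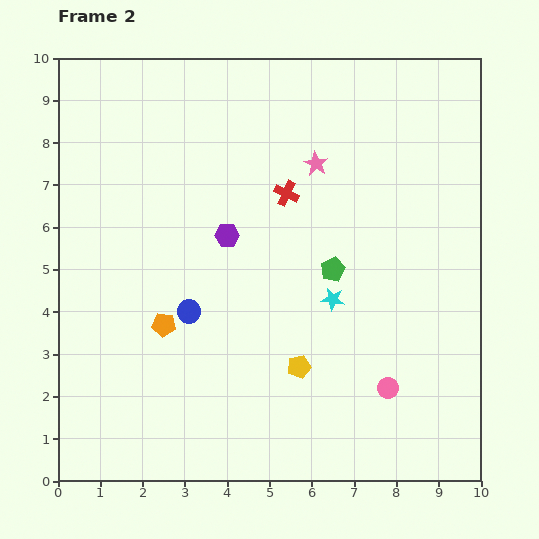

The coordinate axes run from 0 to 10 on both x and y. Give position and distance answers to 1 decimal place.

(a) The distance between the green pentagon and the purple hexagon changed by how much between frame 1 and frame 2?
+0.2

Distance in frame 1: 2.4. Distance in frame 2: 2.6.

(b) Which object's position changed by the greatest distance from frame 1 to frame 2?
the green pentagon

(moved 3.9; next 3.4)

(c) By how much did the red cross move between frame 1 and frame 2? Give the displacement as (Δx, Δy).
(3.4, 0.0)

The red cross was at (2.0, 6.8) in frame 1 and (5.4, 6.8) in frame 2.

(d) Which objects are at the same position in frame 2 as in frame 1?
none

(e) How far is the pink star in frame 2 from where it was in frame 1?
1.7

The pink star moved from (4.4, 7.5) to (6.1, 7.5), a distance of √(1.7² + 0.0²) ≈ 1.7.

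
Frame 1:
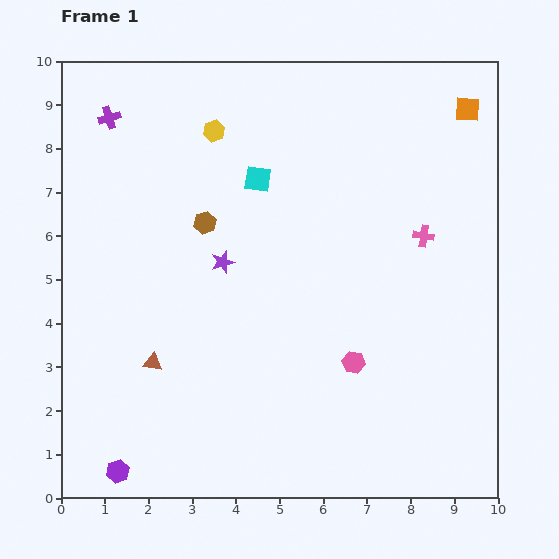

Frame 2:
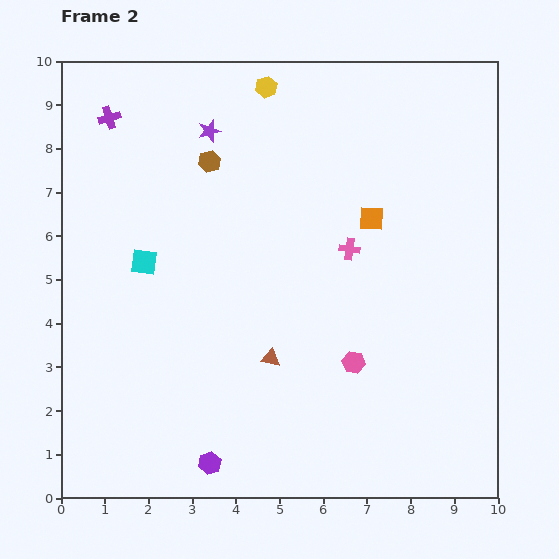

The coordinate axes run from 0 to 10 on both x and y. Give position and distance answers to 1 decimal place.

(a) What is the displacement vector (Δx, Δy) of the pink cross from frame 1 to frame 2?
(-1.7, -0.3)

The pink cross was at (8.3, 6.0) in frame 1 and (6.6, 5.7) in frame 2.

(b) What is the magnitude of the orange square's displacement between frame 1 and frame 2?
3.3

The orange square moved from (9.3, 8.9) to (7.1, 6.4), a distance of √(2.2² + 2.5²) ≈ 3.3.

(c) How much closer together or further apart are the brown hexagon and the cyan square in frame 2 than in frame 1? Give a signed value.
+1.1

Distance in frame 1: 1.6. Distance in frame 2: 2.7.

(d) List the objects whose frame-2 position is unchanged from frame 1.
the purple cross, the pink hexagon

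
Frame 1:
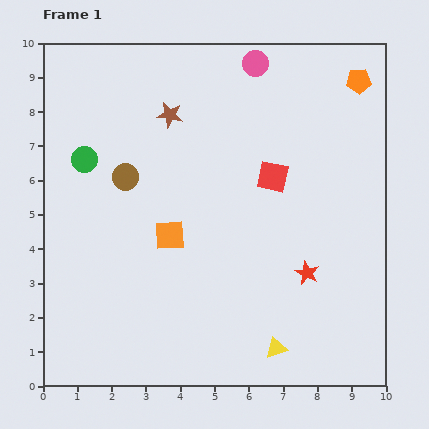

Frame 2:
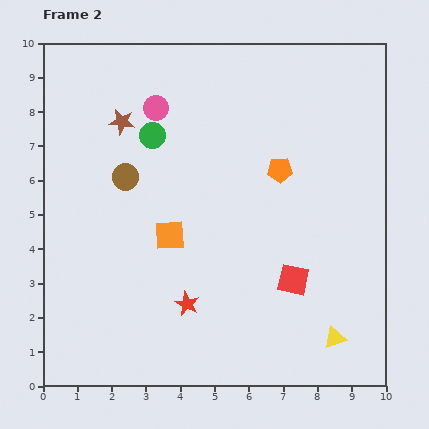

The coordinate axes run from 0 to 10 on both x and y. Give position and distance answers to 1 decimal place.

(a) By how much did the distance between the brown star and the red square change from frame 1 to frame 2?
+3.3

Distance in frame 1: 3.5. Distance in frame 2: 6.8.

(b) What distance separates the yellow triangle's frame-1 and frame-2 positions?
1.7

The yellow triangle moved from (6.8, 1.1) to (8.5, 1.4), a distance of √(1.7² + 0.3²) ≈ 1.7.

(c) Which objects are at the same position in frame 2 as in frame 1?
the orange square, the brown circle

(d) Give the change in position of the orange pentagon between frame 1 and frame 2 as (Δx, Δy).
(-2.3, -2.6)

The orange pentagon was at (9.2, 8.9) in frame 1 and (6.9, 6.3) in frame 2.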